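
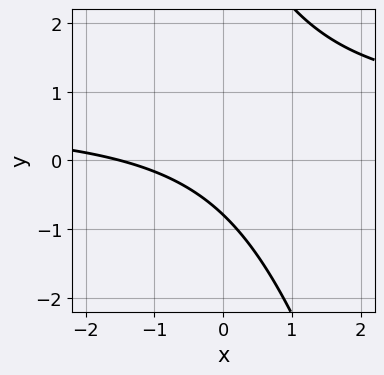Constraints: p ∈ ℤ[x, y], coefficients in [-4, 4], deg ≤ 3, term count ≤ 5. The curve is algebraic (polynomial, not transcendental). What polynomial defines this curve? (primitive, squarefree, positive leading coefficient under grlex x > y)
3*x*y + y^2 - 2*x - 3*y - 3

(a) The degree is 2 — a generic line meets the curve in up to 2 points.
(b) Solving for integer coefficients yields p as stated.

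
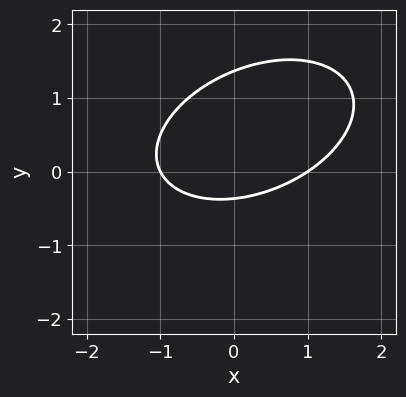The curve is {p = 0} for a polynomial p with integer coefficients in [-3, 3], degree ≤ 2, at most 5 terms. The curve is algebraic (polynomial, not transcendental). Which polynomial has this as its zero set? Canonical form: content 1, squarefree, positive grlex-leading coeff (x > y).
x^2 - x*y + 2*y^2 - 2*y - 1

First, deg p = 2. A generic line meets the curve in up to 2 points.
Next, observable constraints: the x-axis gridline crossings are at x ∈ {-1, 1}.
Finally, assembling these constraints gives the stated polynomial.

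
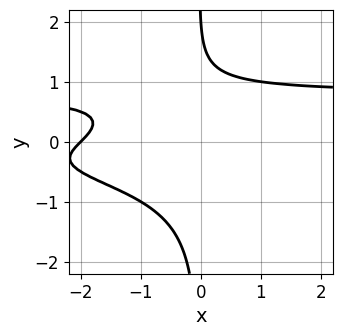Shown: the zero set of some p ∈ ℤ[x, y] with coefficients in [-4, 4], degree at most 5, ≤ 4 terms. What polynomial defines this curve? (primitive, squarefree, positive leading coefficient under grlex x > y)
2*x*y^3 - x + y - 2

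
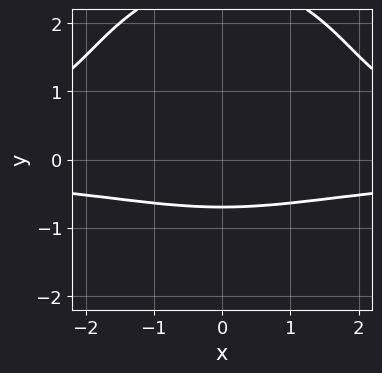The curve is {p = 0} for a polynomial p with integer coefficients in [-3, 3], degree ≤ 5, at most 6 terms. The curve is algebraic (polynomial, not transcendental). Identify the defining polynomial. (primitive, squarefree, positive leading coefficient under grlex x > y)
x^2*y^2 + y^4 - 2*y^3 - 3*y - 3

Degree: the shape is more complex than any degree-3 curve, so deg p = 4.
Symmetries: it's symmetric under x → −x, forcing even powers of x.
From the axis intercepts and sections: no x-intercept at any integer in the box.
Fitting integer coefficients to these (and the overall shape) gives p.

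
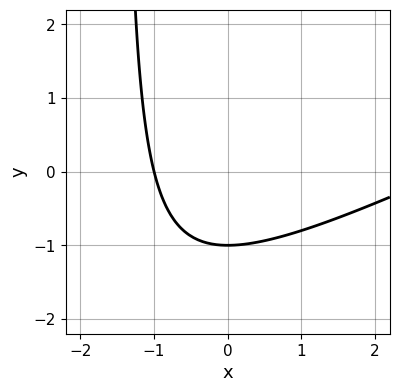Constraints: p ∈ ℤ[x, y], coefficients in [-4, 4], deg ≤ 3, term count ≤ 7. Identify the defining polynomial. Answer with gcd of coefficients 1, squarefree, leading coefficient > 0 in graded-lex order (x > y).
1. Degree: no degree-1 curve has this shape, so deg p = 2.
2. From the axis intercepts and sections: it crosses the y-axis at the gridline y = -1; one x-axis crossing is at x = -1.
3. Fitting integer coefficients to these (and the overall shape) gives p.

x^2 - 2*x*y - 2*x - 3*y - 3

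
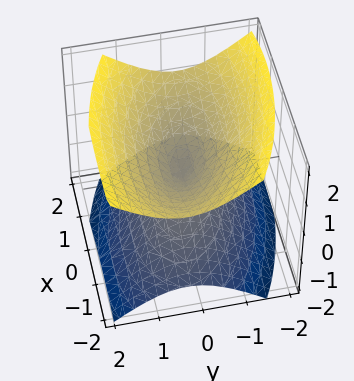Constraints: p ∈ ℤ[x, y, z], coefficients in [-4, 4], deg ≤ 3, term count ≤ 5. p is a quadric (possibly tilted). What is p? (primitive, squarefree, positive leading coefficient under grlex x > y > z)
1. I count 2 distinct pieces. Treating them together as one polynomial.
2. Degree: a generic line meets the surface in up to 2 points, so deg p = 2.
3. From the visible intercepts: it crosses the x-axis at the gridline x = 0; one y-axis crossing is at y = 0; it crosses the z-axis at the gridline z = 0.
4. Matching integer coefficients to the picture gives p.

x^2 + x*y + 3*y^2 - 3*z^2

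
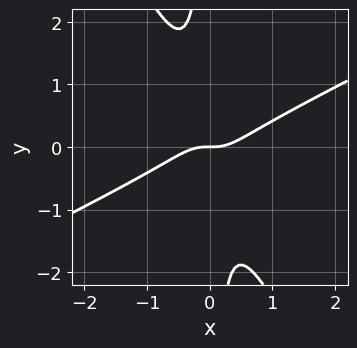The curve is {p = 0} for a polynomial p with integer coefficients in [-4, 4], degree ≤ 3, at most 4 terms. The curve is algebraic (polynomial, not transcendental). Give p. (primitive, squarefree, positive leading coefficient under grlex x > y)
(a) The degree is 3 — the shape is more complex than any degree-2 curve.
(b) From the axis intercepts and sections: one x-axis crossing is at x = 0; it crosses the y-axis at the gridline y = 0.
(c) Putting this together gives p.

2*x^3 - 3*x^2*y - 2*x*y^2 - y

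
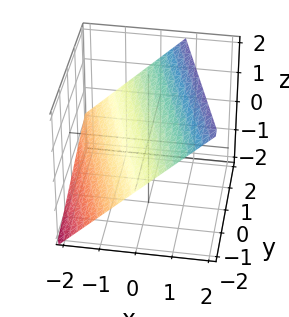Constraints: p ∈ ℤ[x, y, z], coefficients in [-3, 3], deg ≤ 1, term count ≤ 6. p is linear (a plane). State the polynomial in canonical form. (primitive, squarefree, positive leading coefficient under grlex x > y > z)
3*x + y - 3*z + 2

1. Degree: every cross-section is a straight line — this is a plane, so deg p = 1.
2. Reading off the gridlines: it crosses the y-axis at the gridline y = -2.
3. Solving for integer coefficients yields p as stated.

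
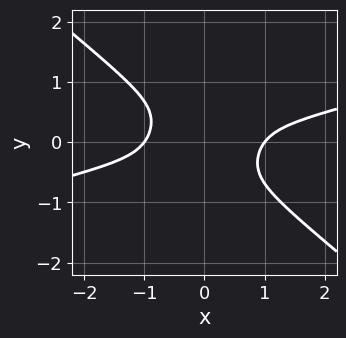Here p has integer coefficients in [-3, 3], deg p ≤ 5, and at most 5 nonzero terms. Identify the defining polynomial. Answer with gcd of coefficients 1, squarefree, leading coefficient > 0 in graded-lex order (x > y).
The degree is 4 — the shape is more complex than any degree-3 curve.
Against the integer gridlines: the x-axis gridline crossings are at x ∈ {-1, 1}; no y-intercept at any integer in the box.
These observations pin down the coefficients.

x^4 - 3*x^3*y - 3*x^2*y^2 - 3*y^4 - 1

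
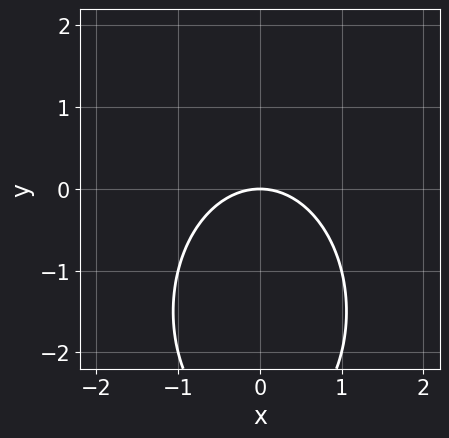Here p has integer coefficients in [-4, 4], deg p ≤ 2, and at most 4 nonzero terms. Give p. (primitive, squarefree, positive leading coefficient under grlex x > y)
First, deg p = 2. No degree-1 curve has this shape.
Then, symmetries: the x ↦ −x reflection is a symmetry, so x appears only in even powers.
Next, from the visible intercepts: it meets the x-axis at x = 0 (among the integer gridlines); it crosses the y-axis at the gridline y = 0.
Finally, fitting integer coefficients to these (and the overall shape) gives p.

2*x^2 + y^2 + 3*y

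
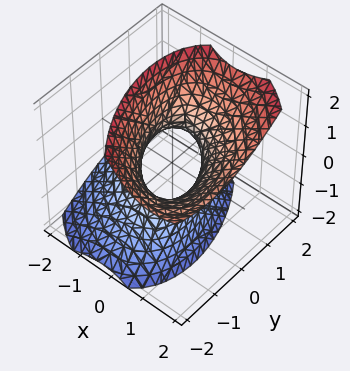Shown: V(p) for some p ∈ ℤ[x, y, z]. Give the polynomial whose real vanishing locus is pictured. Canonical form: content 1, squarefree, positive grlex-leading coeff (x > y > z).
3*x^2 + 2*x*y - 3*x*z + 2*y^2 - 2*z^2 - 2

(a) Degree: no degree-1 surface has this shape, so deg p = 2.
(b) Observable constraints: it misses every integer gridline on the z-axis; among the integer gridlines, it crosses the y-axis at y ∈ {-1, 1}.
(c) Together with the visible shape, these determine p as stated.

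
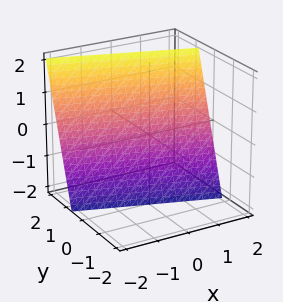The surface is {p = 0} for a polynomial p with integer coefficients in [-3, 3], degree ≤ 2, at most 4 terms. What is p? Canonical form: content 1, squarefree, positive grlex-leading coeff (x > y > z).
x + 3*y - z - 2

First, deg p = 1.
Next, reading off the gridlines: it meets the x-axis at x = 2 (among the integer gridlines); it crosses the z-axis at the gridline z = -2.
Finally, putting this together gives p.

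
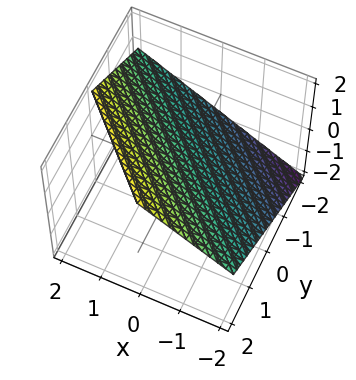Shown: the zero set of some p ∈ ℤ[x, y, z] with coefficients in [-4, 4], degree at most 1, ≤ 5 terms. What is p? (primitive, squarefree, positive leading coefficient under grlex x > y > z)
2*x + 2*y - 3*z + 2

(a) Degree: every cross-section is a straight line — this is a plane, so deg p = 1.
(b) Checking where it meets the axes: it crosses the x-axis at the gridline x = -1; one y-axis crossing is at y = -1.
(c) Fitting integer coefficients to these (and the overall shape) gives p.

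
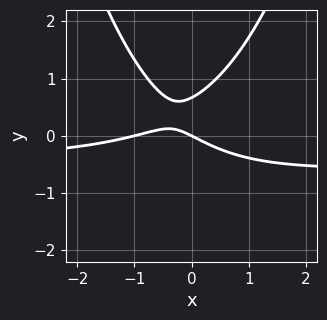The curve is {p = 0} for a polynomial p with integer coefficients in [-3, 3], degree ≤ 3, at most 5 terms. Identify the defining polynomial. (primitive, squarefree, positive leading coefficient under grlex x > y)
deg p = 3. The shape is more complex than any degree-2 curve.
From the axis intercepts and sections: the x-axis gridline crossings are at x ∈ {-1, 0}; it crosses the y-axis at the gridline y = 0.
Solving for integer coefficients yields p as stated.

2*x^2*y + x^2 - 3*y^2 + x + 2*y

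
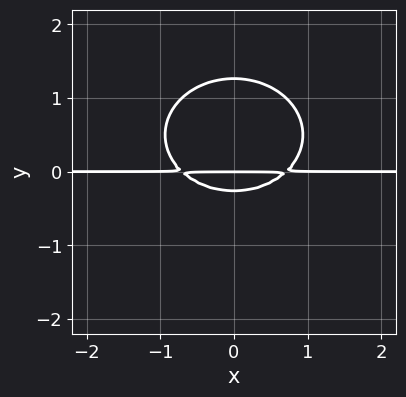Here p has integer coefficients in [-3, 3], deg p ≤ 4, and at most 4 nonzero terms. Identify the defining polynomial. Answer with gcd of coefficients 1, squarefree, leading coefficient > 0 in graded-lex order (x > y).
(a) The degree is 3 — the shape is more complex than any degree-2 curve.
(b) Symmetries: the x ↦ −x reflection is a symmetry, so x appears only in even powers.
(c) Observable constraints: one y-axis crossing is at y = 0; every point of the x-axis in the box is on the curve.
(d) These observations pin down the coefficients.

2*x^2*y + 3*y^3 - 3*y^2 - y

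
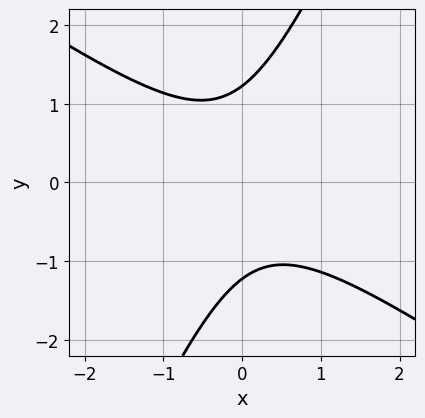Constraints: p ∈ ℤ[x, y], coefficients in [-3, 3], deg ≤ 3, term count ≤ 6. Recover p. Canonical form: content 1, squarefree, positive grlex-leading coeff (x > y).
3*x^2 + 3*x*y - 2*y^2 + 3

1. The degree is 2 — the shape is more complex than any degree-1 curve.
2. From the visible intercepts: no x-intercept at any integer in the box.
3. Solving for integer coefficients yields p as stated.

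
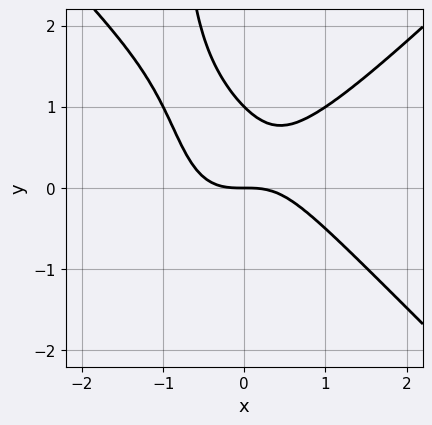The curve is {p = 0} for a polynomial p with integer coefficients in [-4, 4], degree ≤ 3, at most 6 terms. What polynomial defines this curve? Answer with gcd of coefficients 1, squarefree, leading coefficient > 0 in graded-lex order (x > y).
x^3 - x*y^2 - y^2 + y

deg p = 3. The shape is more complex than any degree-2 curve.
From the axis intercepts and sections: among the integer gridlines, it crosses the y-axis at y ∈ {0, 1}; it meets the x-axis at x = 0 (among the integer gridlines).
Putting this together gives p.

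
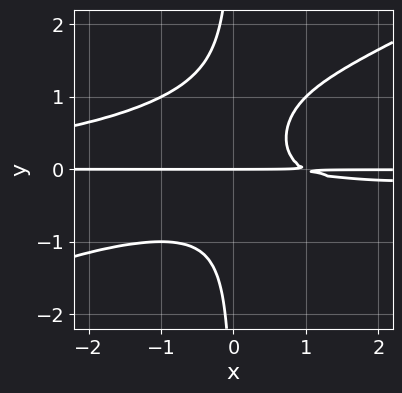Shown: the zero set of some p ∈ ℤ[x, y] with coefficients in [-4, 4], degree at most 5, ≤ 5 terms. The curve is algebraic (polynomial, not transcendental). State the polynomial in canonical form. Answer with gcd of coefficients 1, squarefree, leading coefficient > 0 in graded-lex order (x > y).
1. Degree: a generic line meets the curve in up to 4 points, so deg p = 4.
2. Against the integer gridlines: every point of the x-axis in the box is on the curve; one y-axis crossing is at y = 0.
3. Together with the visible shape, these determine p as stated.

x^2*y^2 - 2*x*y^3 + x*y^2 + x*y - y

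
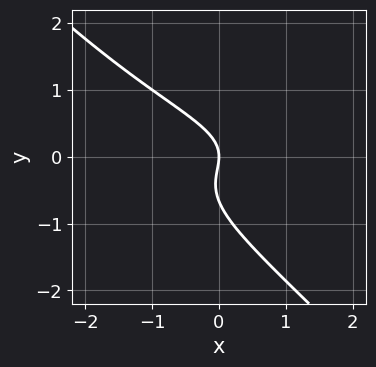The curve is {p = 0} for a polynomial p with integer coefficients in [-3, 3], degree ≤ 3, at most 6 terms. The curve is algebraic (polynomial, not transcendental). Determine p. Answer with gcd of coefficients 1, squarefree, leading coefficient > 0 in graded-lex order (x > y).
1. deg p = 3. A generic line meets the curve in up to 3 points.
2. Observable constraints: it crosses the y-axis at the gridline y = 0; one x-axis crossing is at x = 0.
3. Solving for integer coefficients yields p as stated.

3*x*y^2 + 3*y^3 + 2*y^2 + 2*x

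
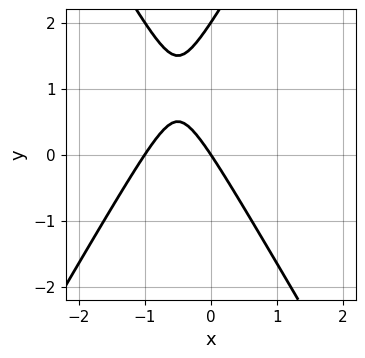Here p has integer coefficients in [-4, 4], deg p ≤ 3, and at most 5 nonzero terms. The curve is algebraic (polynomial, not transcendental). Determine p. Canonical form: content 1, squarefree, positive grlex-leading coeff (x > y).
3*x^2 - y^2 + 3*x + 2*y

deg p = 2. No degree-1 curve has this shape.
From the visible intercepts: among the integer gridlines, it crosses the y-axis at y ∈ {0, 2}; the x-axis gridline crossings are at x ∈ {-1, 0}.
Assembling these constraints gives the stated polynomial.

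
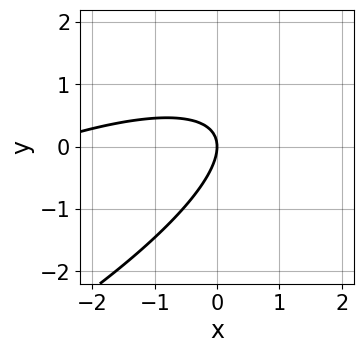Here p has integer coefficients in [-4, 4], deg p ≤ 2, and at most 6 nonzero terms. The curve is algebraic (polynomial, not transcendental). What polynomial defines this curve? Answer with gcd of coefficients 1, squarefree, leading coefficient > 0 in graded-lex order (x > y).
x^2 - 3*x*y + 3*y^2 + 3*x

deg p = 2. A generic line meets the curve in up to 2 points.
Against the integer gridlines: one y-axis crossing is at y = 0; it meets the x-axis at x = 0 (among the integer gridlines).
Matching integer coefficients to the picture gives p.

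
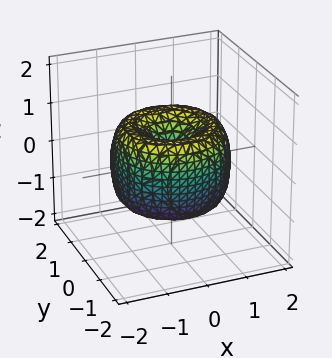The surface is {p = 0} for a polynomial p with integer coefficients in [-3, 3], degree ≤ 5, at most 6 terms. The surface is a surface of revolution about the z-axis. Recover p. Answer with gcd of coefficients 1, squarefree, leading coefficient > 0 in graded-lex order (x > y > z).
x^4 + 2*x^2*y^2 + y^4 - 2*x^2 - 2*y^2 + z^2

(a) The degree is 4 — a generic line meets the surface in up to 4 points.
(b) By symmetry, the surface is invariant under rotation about z: p = q(x² + y², z).
(c) Reading off the gridlines: one z-axis crossing is at z = 0; it crosses the y-axis at the gridline y = 0.
(d) These observations pin down the coefficients.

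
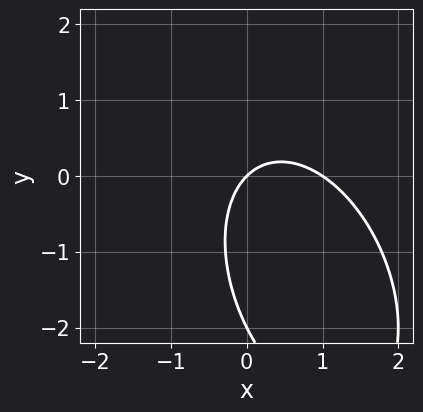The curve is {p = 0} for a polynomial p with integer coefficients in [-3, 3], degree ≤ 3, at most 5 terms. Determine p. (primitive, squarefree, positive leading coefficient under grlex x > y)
2*x^2 + x*y + y^2 - 2*x + 2*y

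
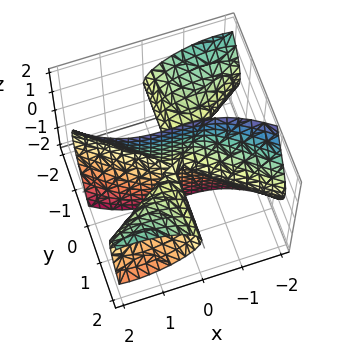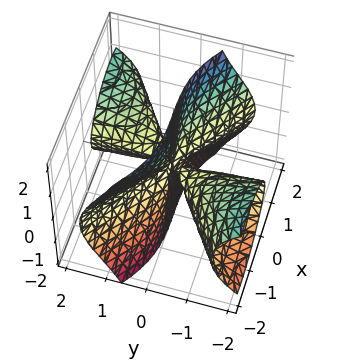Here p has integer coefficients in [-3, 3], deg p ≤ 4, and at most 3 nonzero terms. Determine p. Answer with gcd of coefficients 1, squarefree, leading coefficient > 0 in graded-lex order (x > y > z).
x^3 - 2*x*y^2 + 3*y*z^2

There are 2 components. They look like related sheets of one shape, so recover p as a whole.
The degree is 3 — no degree-2 surface has this shape.
From the axis intercepts and sections: it meets the x-axis at x = 0 (among the integer gridlines); every point of the z-axis in the box is on the surface; every point of the y-axis in the box is on the surface.
These observations pin down the coefficients.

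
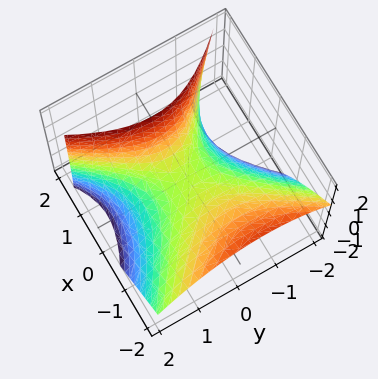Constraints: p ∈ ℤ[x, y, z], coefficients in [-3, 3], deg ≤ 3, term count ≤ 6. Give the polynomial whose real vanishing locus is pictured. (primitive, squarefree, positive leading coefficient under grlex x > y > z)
deg p = 2. The shape is more complex than any degree-1 surface.
From the visible intercepts: one x-axis crossing is at x = 0; it crosses the z-axis at the gridline z = 0; it crosses the y-axis at the gridline y = 0.
Solving for integer coefficients yields p as stated.

2*x^2 + x*y + 2*x*z - 2*y^2 - 3*z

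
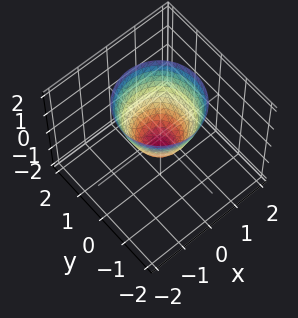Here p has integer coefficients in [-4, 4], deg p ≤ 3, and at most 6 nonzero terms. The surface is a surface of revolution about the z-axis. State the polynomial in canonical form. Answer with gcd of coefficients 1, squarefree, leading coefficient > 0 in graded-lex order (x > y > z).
(a) The degree is 2 — a generic line meets the surface in up to 2 points.
(b) Symmetries: rotational symmetry about the z-axis ⇒ p depends on x, y only through x² + y².
(c) From the axis intercepts and sections: a circular section at z = 0 has radius between 0 and 1.
(d) Assembling these constraints gives the stated polynomial.

3*x^2 + 3*y^2 - 2*z - 1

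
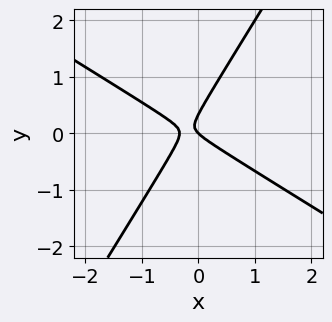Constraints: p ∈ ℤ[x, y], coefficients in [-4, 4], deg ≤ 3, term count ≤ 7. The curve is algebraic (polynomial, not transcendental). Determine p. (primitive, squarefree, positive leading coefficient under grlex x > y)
3*x^2 + 3*x*y - 3*y^2 + x + y

First, the degree is 2 — no degree-1 curve has this shape.
Next, from the visible intercepts: it meets the x-axis at x = 0 (among the integer gridlines); it meets the y-axis at y = 0 (among the integer gridlines).
Finally, assembling these constraints gives the stated polynomial.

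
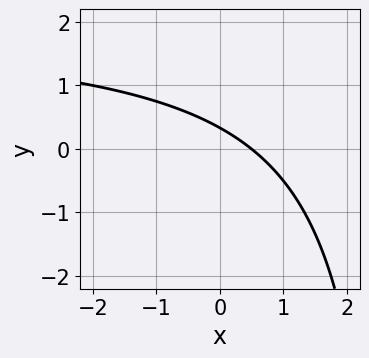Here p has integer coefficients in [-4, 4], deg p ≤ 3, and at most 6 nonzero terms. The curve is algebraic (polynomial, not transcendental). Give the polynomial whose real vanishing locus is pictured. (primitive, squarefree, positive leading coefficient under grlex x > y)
First, deg p = 2. A generic line meets the curve in up to 2 points.
Finally, the integer polynomial consistent with all of this is the stated p.

x*y - 2*x - 3*y + 1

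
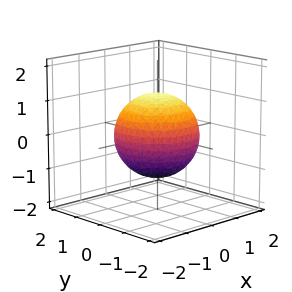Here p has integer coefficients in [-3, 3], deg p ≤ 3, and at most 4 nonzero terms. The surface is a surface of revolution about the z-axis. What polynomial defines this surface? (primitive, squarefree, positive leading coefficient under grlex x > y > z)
2*x^2 + 2*y^2 + 2*z^2 - 3

1. The degree is 2 — the shape is more complex than any degree-1 surface.
2. Symmetry: the surface is invariant under rotation about z: p = q(x² + y², z).
3. Reading off the gridlines: a circular section at z = 1 has radius between 0 and 1.
4. Assembling these constraints gives the stated polynomial.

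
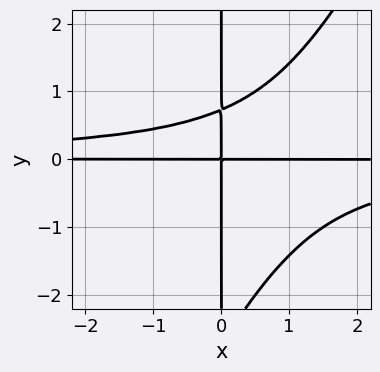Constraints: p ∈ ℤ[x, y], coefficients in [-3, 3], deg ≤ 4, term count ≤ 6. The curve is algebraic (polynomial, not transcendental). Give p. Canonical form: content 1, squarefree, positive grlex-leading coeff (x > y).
2*x^2*y^2 - x*y^3 - 2*x*y^2 + 2*x*y

(a) Degree: no degree-3 curve has this shape, so deg p = 4.
(b) From the axis intercepts and sections: the visible x-axis segment lies entirely on the curve; the visible y-axis segment lies entirely on the curve.
(c) Fitting integer coefficients to these (and the overall shape) gives p.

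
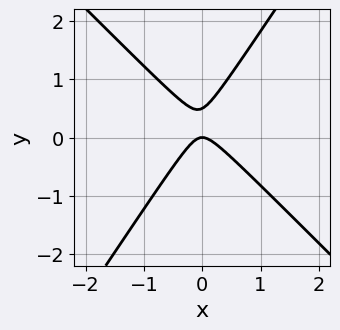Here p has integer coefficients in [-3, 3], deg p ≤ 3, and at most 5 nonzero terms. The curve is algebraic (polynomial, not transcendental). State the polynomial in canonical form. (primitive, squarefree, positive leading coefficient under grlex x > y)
3*x^2 + x*y - 2*y^2 + y

Degree: a generic line meets the curve in up to 2 points, so deg p = 2.
Observable constraints: one y-axis crossing is at y = 0; it crosses the x-axis at the gridline x = 0.
These observations pin down the coefficients.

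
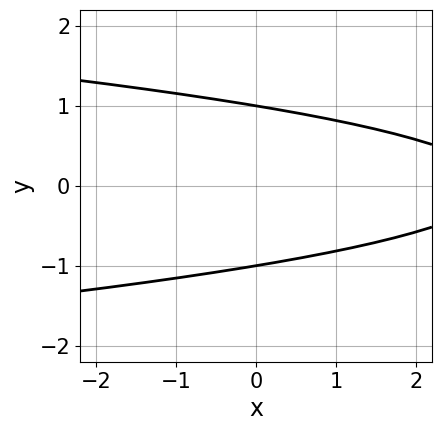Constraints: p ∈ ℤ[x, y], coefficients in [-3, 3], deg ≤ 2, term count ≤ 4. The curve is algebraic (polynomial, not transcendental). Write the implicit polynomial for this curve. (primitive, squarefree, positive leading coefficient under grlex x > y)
3*y^2 + x - 3

First, deg p = 2.
Next, symmetries: the y ↦ −y reflection is a symmetry, so y appears only in even powers.
Next, from the axis intercepts and sections: the curve avoids every integer x-axis point in the box; the y-axis gridline crossings are at y ∈ {-1, 1}.
Finally, the integer polynomial consistent with all of this is the stated p.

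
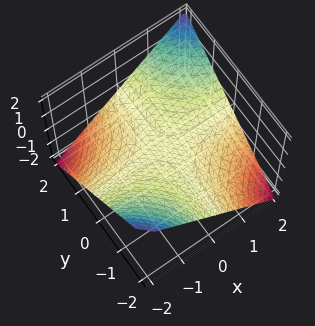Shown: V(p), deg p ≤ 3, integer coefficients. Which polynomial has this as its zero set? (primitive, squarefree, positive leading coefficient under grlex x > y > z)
x*y - 2*z

deg p = 2. A saddle surface; a quadric.
Observable constraints: the visible y-axis segment lies entirely on the surface; the visible x-axis segment lies entirely on the surface; it meets the z-axis at z = 0 (among the integer gridlines).
The integer polynomial consistent with all of this is the stated p.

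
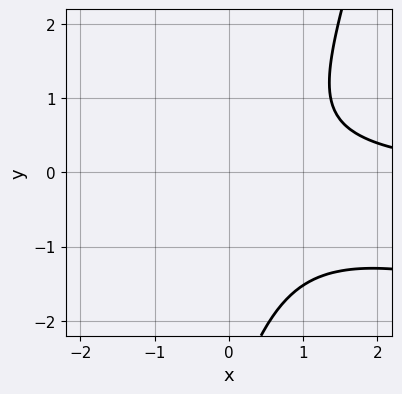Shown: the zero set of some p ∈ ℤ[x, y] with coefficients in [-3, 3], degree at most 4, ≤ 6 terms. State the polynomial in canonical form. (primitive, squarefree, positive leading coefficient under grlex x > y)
x^2*y + 3*x*y^2 - y^3 - 3*y^2 - 2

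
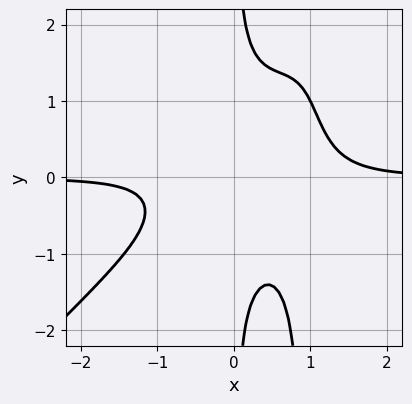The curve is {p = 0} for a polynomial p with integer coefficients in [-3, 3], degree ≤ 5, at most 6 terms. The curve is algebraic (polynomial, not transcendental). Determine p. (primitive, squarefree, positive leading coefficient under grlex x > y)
(a) Degree: a generic line meets the curve in up to 4 points, so deg p = 4.
(b) Observable constraints: it misses every integer gridline on the x-axis; the curve avoids every integer y-axis point in the box.
(c) Together with the visible shape, these determine p as stated.

2*x^3*y - 2*x^2*y^2 - x^2*y + 2*x*y^2 - 1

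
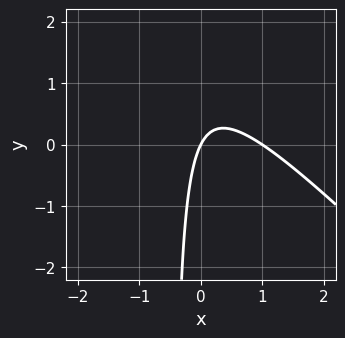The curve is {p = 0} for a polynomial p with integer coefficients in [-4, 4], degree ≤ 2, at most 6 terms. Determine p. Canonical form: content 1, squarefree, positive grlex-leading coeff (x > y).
2*x^2 + 2*x*y - 2*x + y

First, deg p = 2. The shape is more complex than any degree-1 curve.
Then, checking where it meets the axes: among the integer gridlines, it crosses the x-axis at x ∈ {0, 1}; it crosses the y-axis at the gridline y = 0.
Finally, putting this together gives p.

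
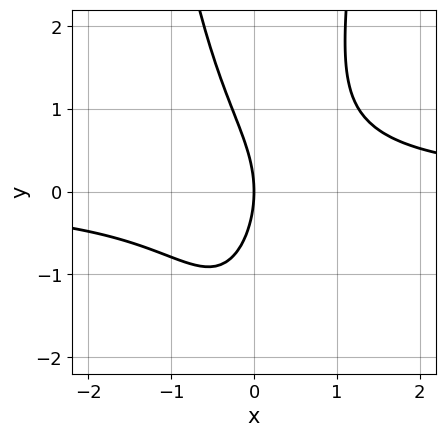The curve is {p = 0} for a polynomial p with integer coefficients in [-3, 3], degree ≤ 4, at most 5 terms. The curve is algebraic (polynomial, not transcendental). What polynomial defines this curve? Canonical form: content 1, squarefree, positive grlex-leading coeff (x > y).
1. Degree: no degree-2 curve has this shape, so deg p = 3.
2. Observable constraints: one x-axis crossing is at x = 0; it meets the y-axis at y = 0 (among the integer gridlines).
3. These observations pin down the coefficients.

3*x^2*y - y^2 - 3*x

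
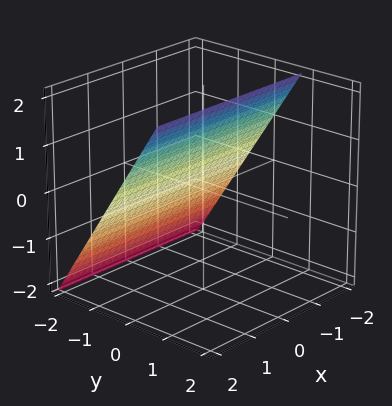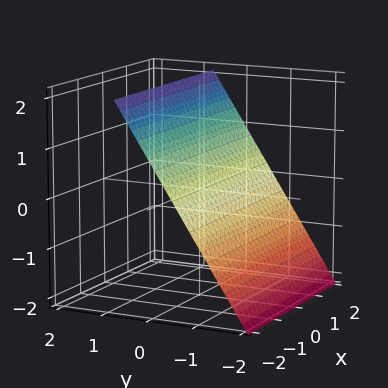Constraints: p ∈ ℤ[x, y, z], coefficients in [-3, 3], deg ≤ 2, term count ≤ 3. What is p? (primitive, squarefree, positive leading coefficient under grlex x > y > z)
(a) The degree is 1 — every cross-section is a straight line — this is a plane.
(b) Against the integer gridlines: no x-intercept at any integer in the box; one z-axis crossing is at z = 1.
(c) The integer polynomial consistent with all of this is the stated p.

3*y - 2*z + 2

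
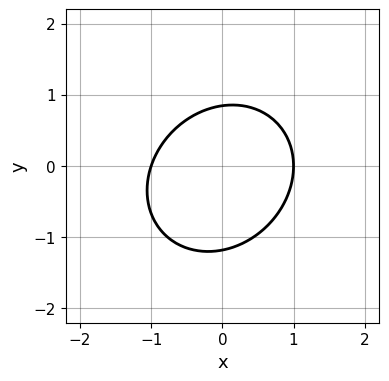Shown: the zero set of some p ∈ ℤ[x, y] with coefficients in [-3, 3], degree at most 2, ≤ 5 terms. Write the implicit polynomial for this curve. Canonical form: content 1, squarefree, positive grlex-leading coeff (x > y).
3*x^2 - x*y + 3*y^2 + y - 3

1. deg p = 2. A generic line meets the curve in up to 2 points.
2. From the visible intercepts: the x-axis gridline crossings are at x ∈ {-1, 1}.
3. Putting this together gives p.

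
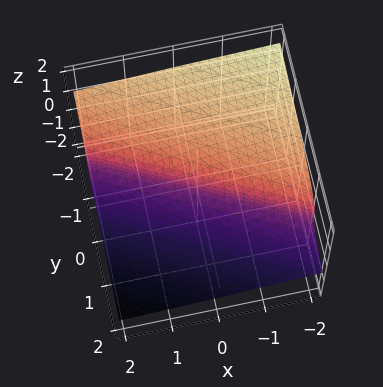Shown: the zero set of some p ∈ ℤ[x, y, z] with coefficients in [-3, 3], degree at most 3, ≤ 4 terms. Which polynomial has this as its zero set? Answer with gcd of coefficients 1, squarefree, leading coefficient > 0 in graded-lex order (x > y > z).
3*z^3 + x + 2*y

deg p = 3. No degree-2 surface has this shape.
From the axis intercepts and sections: one x-axis crossing is at x = 0; it meets the y-axis at y = 0 (among the integer gridlines); it meets the z-axis at z = 0 (among the integer gridlines).
Putting this together gives p.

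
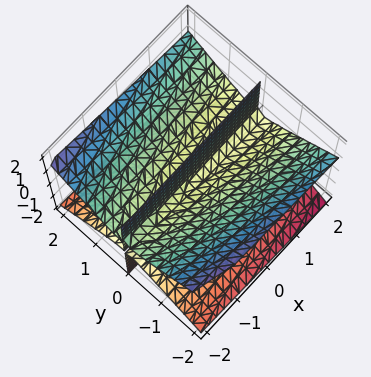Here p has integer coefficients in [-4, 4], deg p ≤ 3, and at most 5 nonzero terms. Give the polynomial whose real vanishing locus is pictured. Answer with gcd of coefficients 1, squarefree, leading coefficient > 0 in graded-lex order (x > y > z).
x*y*z - 2*y^3 + 3*y*z^2

1. The picture has 3 separate pieces. Treating them together as one polynomial.
2. The degree is 3 — no degree-2 surface has this shape.
3. Against the integer gridlines: every point of the x-axis in the box is on the surface; it crosses the y-axis at the gridline y = 0; the visible z-axis segment lies entirely on the surface.
4. Fitting integer coefficients to these (and the overall shape) gives p.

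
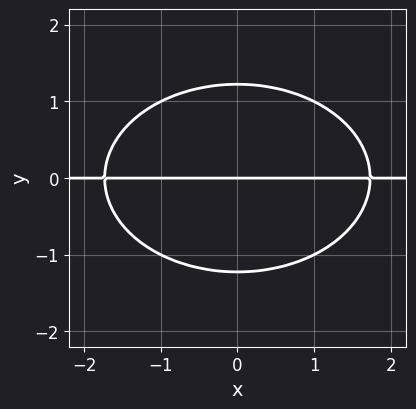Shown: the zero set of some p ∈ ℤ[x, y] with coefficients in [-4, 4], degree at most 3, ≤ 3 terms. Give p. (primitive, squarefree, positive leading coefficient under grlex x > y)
(a) Degree: no degree-2 curve has this shape, so deg p = 3.
(b) Symmetries: mirror symmetry x ↦ −x ⇒ only even powers of x.
(c) Against the integer gridlines: the visible x-axis segment lies entirely on the curve; it crosses the y-axis at the gridline y = 0.
(d) These observations pin down the coefficients.

x^2*y + 2*y^3 - 3*y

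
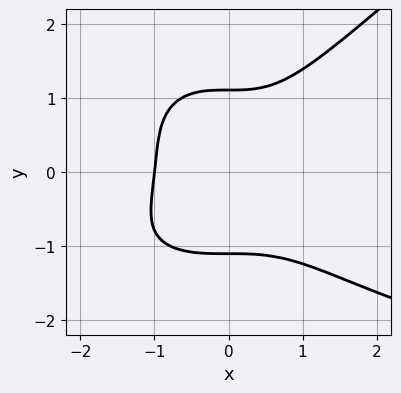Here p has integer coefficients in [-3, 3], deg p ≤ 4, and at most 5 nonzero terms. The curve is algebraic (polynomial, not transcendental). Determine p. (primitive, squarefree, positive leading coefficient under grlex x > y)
(a) The degree is 4 — the shape is more complex than any degree-3 curve.
(b) Observable constraints: one x-axis crossing is at x = -1.
(c) The integer polynomial consistent with all of this is the stated p.

x^3*y - 2*y^4 + 3*x^3 + 3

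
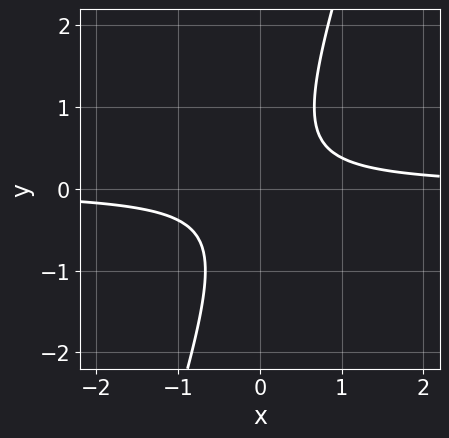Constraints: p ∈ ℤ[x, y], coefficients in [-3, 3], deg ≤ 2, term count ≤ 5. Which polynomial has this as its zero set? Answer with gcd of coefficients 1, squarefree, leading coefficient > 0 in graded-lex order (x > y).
3*x*y - y^2 - 1

1. The degree is 2 — a generic line meets the curve in up to 2 points.
2. Checking where it meets the axes: the curve avoids every integer y-axis point in the box; it misses every integer gridline on the x-axis.
3. Putting this together gives p.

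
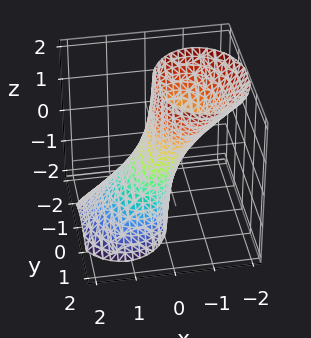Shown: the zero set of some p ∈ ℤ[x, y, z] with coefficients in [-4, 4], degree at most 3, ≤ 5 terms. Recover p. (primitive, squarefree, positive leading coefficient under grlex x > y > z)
3*x^2 + 3*x*z + 2*y^2 - 1

1. The degree is 2 — the shape is more complex than any degree-1 surface.
2. Checking where it meets the axes: it misses every integer gridline on the z-axis.
3. Fitting integer coefficients to these (and the overall shape) gives p.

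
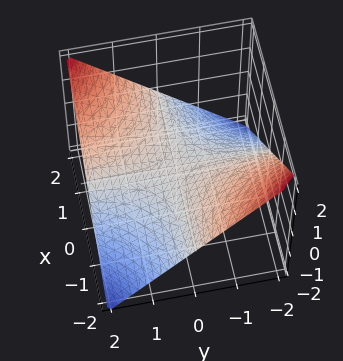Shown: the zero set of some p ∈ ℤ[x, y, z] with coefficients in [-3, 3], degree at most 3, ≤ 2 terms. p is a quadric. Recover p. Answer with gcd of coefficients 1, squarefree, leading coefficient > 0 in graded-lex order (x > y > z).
x*y - 2*z

Degree: a saddle surface; a quadric, so deg p = 2.
Against the integer gridlines: it meets the z-axis at z = 0 (among the integer gridlines); the visible y-axis segment lies entirely on the surface; every point of the x-axis in the box is on the surface.
Assembling these constraints gives the stated polynomial.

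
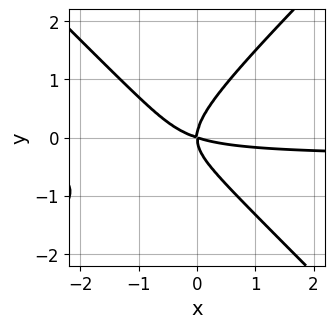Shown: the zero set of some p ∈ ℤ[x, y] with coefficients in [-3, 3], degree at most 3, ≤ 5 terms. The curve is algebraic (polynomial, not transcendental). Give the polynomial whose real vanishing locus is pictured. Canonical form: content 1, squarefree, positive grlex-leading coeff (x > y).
3*x^2*y - 3*y^3 + x^2 + 3*x*y

The degree is 3 — the shape is more complex than any degree-2 curve.
Checking where it meets the axes: one y-axis crossing is at y = 0; one x-axis crossing is at x = 0.
Together with the visible shape, these determine p as stated.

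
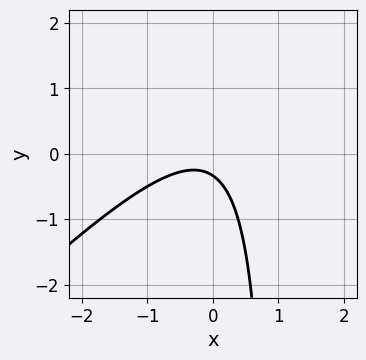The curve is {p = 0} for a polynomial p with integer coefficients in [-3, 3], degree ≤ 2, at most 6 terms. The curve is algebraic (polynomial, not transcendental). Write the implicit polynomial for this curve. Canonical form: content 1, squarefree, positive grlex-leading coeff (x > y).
3*x^2 - 3*x*y + x + 3*y + 1

First, the degree is 2 — the shape is more complex than any degree-1 curve.
Then, observable constraints: it misses every integer gridline on the x-axis.
Finally, the integer polynomial consistent with all of this is the stated p.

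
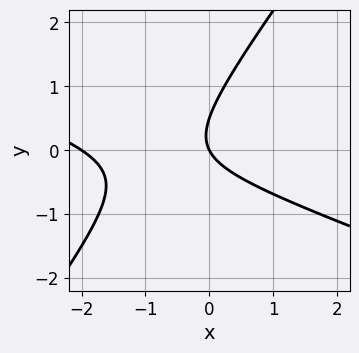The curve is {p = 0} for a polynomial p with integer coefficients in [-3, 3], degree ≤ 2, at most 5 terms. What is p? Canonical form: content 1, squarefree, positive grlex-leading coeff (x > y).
First, degree: a generic line meets the curve in up to 2 points, so deg p = 2.
Next, against the integer gridlines: the x-axis gridline crossings are at x ∈ {-2, 0}; it crosses the y-axis at the gridline y = 0.
Finally, these observations pin down the coefficients.

x^2 + 2*x*y - 2*y^2 + 2*x + y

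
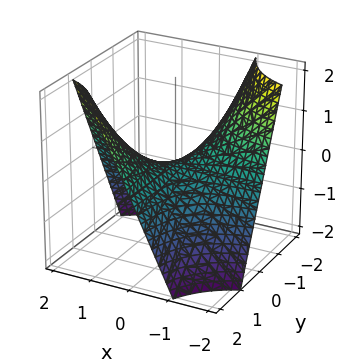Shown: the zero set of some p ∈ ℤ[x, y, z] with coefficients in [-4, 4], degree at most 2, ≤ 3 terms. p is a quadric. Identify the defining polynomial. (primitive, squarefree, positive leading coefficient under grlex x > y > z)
x*y - z

1. Degree: a hyperbolic paraboloid; a quadric, so deg p = 2.
2. Observable constraints: the visible x-axis segment lies entirely on the surface; the visible y-axis segment lies entirely on the surface; one z-axis crossing is at z = 0.
3. These observations pin down the coefficients.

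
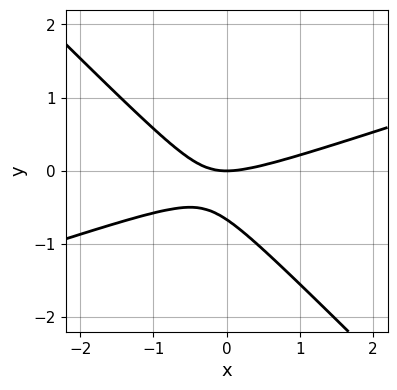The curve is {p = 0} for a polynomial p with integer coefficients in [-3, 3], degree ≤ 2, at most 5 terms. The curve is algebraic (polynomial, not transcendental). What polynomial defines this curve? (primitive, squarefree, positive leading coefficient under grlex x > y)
x^2 - 2*x*y - 3*y^2 - 2*y

1. Degree: no degree-1 curve has this shape, so deg p = 2.
2. Observable constraints: it crosses the x-axis at the gridline x = 0; it crosses the y-axis at the gridline y = 0.
3. The integer polynomial consistent with all of this is the stated p.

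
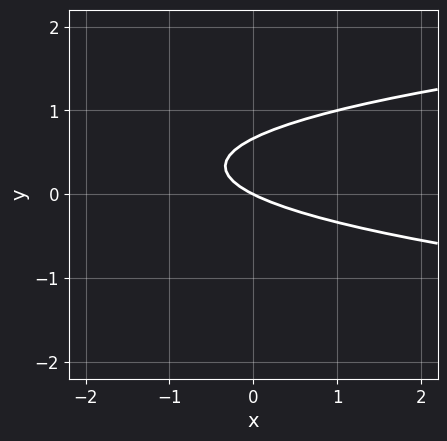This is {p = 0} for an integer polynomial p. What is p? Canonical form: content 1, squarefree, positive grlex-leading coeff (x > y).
3*y^2 - x - 2*y

deg p = 2. No degree-1 curve has this shape.
Reading off the gridlines: one y-axis crossing is at y = 0; one x-axis crossing is at x = 0.
These observations pin down the coefficients.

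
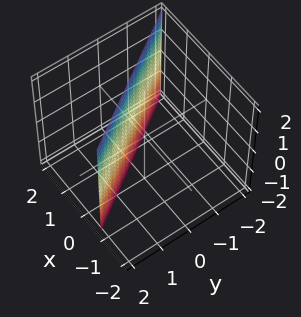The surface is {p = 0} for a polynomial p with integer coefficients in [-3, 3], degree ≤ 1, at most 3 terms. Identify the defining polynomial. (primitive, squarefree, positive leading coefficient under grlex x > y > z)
3*x + 2*y - 2

First, deg p = 1. The surface is flat (a plane).
Then, reading off the gridlines: it crosses the y-axis at the gridline y = 1; the surface avoids every integer z-axis point in the box.
Finally, solving for integer coefficients yields p as stated.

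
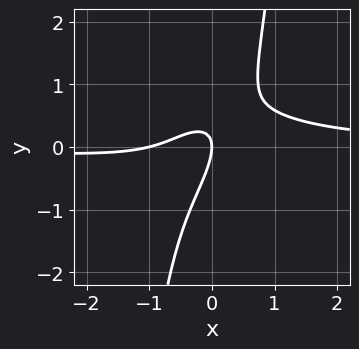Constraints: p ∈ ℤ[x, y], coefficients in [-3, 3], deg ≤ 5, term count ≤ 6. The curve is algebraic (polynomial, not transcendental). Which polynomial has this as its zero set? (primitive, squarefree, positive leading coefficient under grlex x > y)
2*x^3*y - x^2 + 2*x*y - y^2 - x

Degree: a generic line meets the curve in up to 4 points, so deg p = 4.
From the axis intercepts and sections: it crosses the y-axis at the gridline y = 0; the x-axis gridline crossings are at x ∈ {-1, 0}.
Assembling these constraints gives the stated polynomial.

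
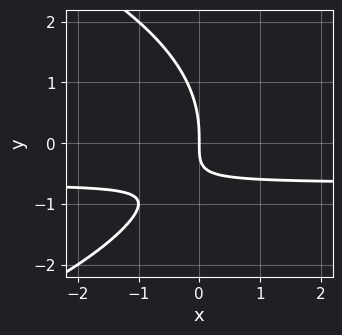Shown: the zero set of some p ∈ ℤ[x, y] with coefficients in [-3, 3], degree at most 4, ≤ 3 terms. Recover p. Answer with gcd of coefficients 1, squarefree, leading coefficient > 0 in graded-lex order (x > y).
y^3 + 3*x*y + 2*x

1. deg p = 3.
2. Against the integer gridlines: it meets the y-axis at y = 0 (among the integer gridlines); it crosses the x-axis at the gridline x = 0.
3. Together with the visible shape, these determine p as stated.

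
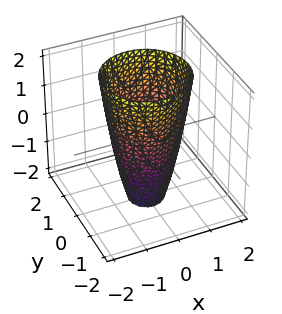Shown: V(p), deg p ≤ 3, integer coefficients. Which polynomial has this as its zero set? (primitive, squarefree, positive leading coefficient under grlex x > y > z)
3*x^2 + 3*y^2 - z - 3

Degree: no degree-1 surface has this shape, so deg p = 2.
Symmetry: the z-axis is an axis of rotation, so x and y enter only as x² + y².
Against the integer gridlines: a circular section at z = 0 has radius exactly 1; no z-intercept at any integer in the box; among the integer gridlines, it crosses the y-axis at y ∈ {-1, 1}; the x-axis gridline crossings are at x ∈ {-1, 1}.
Together with the visible shape, these determine p as stated.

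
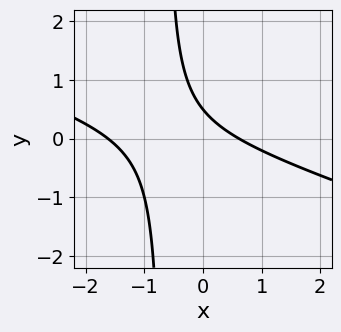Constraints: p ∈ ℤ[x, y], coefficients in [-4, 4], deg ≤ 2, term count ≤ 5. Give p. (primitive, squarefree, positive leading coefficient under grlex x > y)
First, deg p = 2. A generic line meets the curve in up to 2 points.
Finally, putting this together gives p.

x^2 + 3*x*y + x + 2*y - 1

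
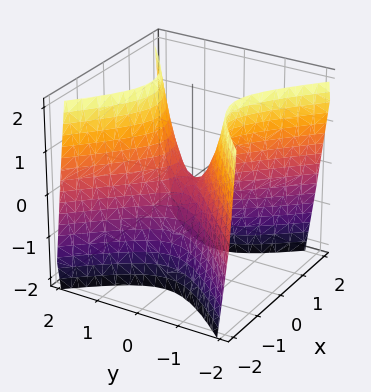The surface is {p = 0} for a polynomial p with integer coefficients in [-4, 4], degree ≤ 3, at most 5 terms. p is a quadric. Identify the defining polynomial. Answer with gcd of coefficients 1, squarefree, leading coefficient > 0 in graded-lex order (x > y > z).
2*x^2 - 2*y^2 + z

deg p = 2. A saddle surface; a quadric.
Symmetries: the x ↦ −x reflection is a symmetry, so x appears only in even powers; it's symmetric under y → −y, forcing even powers of y.
Observable constraints: it crosses the x-axis at the gridline x = 0; one z-axis crossing is at z = 0.
Matching integer coefficients to the picture gives p.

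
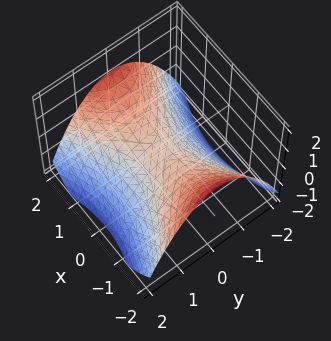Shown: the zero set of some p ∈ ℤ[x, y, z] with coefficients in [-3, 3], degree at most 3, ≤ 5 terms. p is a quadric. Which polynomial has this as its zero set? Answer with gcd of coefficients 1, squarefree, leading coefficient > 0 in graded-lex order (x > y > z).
x^2 - 2*y^2 - 3*z

1. The degree is 2 — a hyperbolic paraboloid; a quadric.
2. Symmetries: it's symmetric under y → −y, forcing even powers of y; it's symmetric under x → −x, forcing even powers of x.
3. Against the integer gridlines: it meets the y-axis at y = 0 (among the integer gridlines); one x-axis crossing is at x = 0.
4. These observations pin down the coefficients.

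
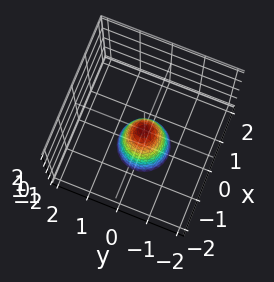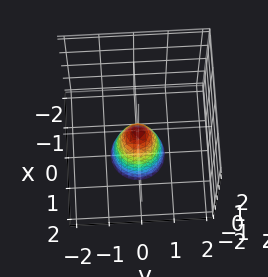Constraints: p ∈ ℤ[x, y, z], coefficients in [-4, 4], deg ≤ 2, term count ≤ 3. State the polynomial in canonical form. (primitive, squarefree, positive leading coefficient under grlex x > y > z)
(a) deg p = 2.
(b) By symmetry, every cross-section ⟂ z is a circle, so x, y appear only via x² + y².
(c) Observable constraints: it meets the x-axis at x = 0 (among the integer gridlines); one z-axis crossing is at z = 0; a circular section at z = -1 has radius between 0 and 1.
(d) Fitting integer coefficients to these (and the overall shape) gives p.

3*x^2 + 3*y^2 + z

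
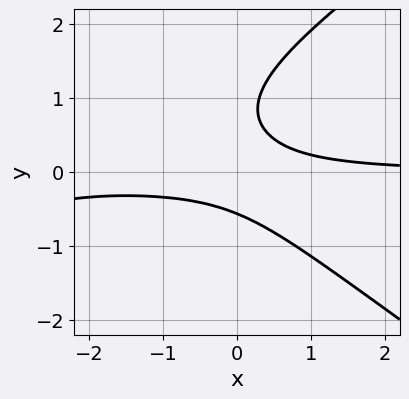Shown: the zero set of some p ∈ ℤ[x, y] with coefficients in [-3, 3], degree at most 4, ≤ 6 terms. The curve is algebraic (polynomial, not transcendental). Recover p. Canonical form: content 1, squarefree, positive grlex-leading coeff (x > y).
(a) deg p = 3. The shape is more complex than any degree-2 curve.
(b) Observable constraints: it misses every integer gridline on the x-axis.
(c) The integer polynomial consistent with all of this is the stated p.

x^2*y - 2*y^3 + 3*x*y + 2*y^2 - 1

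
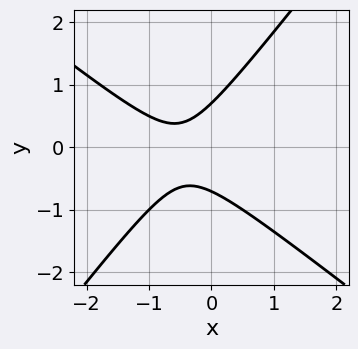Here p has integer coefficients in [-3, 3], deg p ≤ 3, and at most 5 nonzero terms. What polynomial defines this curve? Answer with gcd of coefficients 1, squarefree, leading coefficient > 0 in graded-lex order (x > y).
2*x^2 + x*y - 2*y^2 + 2*x + 1

1. Degree: the shape is more complex than any degree-1 curve, so deg p = 2.
2. From the visible intercepts: the curve avoids every integer x-axis point in the box.
3. Matching integer coefficients to the picture gives p.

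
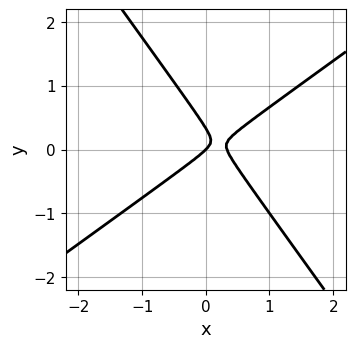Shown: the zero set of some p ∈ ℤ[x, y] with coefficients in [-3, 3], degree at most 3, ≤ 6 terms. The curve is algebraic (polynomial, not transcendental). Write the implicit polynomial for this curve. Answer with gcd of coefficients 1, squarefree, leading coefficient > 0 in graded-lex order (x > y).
3*x^2 - 2*x*y - 3*y^2 - x + y

1. The degree is 2 — a generic line meets the curve in up to 2 points.
2. From the visible intercepts: it crosses the x-axis at the gridline x = 0; one y-axis crossing is at y = 0.
3. Putting this together gives p.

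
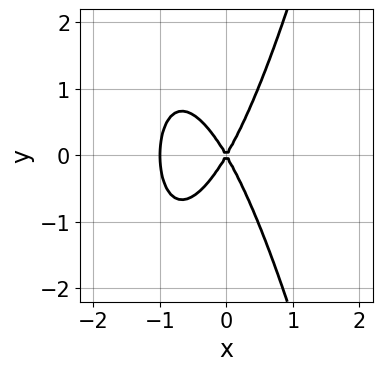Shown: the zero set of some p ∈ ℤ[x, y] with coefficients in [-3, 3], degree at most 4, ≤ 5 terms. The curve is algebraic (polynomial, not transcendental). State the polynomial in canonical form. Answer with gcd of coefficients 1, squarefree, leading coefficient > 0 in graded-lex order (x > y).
First, degree: no degree-2 curve has this shape, so deg p = 3.
Next, symmetries: mirror symmetry y ↦ −y ⇒ only even powers of y.
Next, observable constraints: one y-axis crossing is at y = 0; the x-axis gridline crossings are at x ∈ {-1, 0}.
Finally, assembling these constraints gives the stated polynomial.

3*x^3 + 3*x^2 - y^2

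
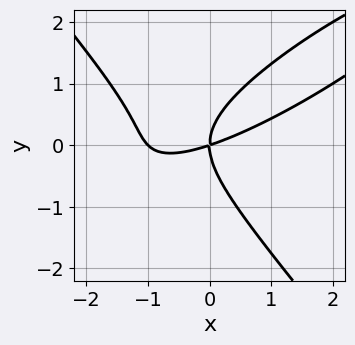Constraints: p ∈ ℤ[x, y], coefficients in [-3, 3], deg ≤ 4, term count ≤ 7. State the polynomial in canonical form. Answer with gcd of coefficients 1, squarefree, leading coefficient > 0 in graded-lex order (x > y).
(a) deg p = 3. No degree-2 curve has this shape.
(b) Against the integer gridlines: it crosses the y-axis at the gridline y = 0; the x-axis gridline crossings are at x ∈ {-1, 0}.
(c) Together with the visible shape, these determine p as stated.

x^3 - 2*x^2*y + 2*y^3 + x^2 - 3*x*y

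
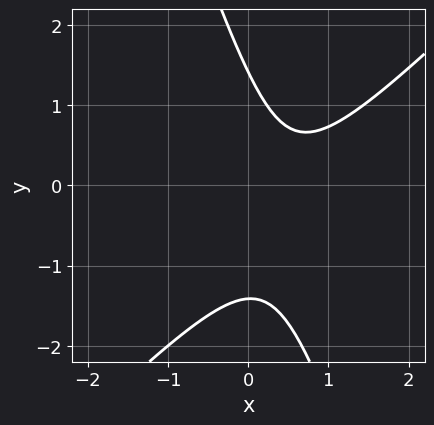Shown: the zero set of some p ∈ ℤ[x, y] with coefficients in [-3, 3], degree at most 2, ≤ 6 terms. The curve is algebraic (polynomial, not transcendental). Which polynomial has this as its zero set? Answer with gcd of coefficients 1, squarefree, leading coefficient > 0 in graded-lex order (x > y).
3*x^2 - 2*x*y - y^2 - 3*x + 2

1. Degree: no degree-1 curve has this shape, so deg p = 2.
2. Against the integer gridlines: it misses every integer gridline on the x-axis.
3. The integer polynomial consistent with all of this is the stated p.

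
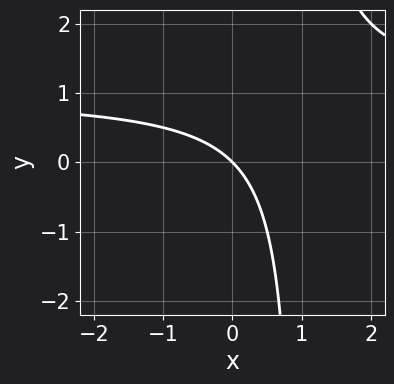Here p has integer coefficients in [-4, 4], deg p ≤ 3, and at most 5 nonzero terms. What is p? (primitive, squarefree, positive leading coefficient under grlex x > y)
First, deg p = 2. The shape is more complex than any degree-1 curve.
Then, observable constraints: it meets the x-axis at x = 0 (among the integer gridlines); it meets the y-axis at y = 0 (among the integer gridlines).
Finally, fitting integer coefficients to these (and the overall shape) gives p.

x*y - x - y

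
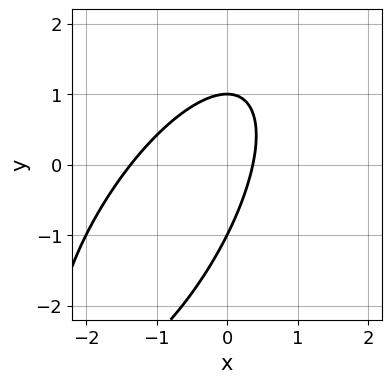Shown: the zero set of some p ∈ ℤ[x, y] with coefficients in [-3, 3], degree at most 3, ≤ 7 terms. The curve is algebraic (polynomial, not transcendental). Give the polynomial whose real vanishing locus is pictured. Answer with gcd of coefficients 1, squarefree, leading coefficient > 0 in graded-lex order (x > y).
2*x^2 - 2*x*y + y^2 + 2*x - 1

(a) deg p = 2. A generic line meets the curve in up to 2 points.
(b) From the visible intercepts: the y-axis gridline crossings are at y ∈ {-1, 1}.
(c) Matching integer coefficients to the picture gives p.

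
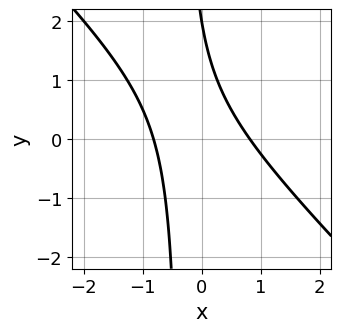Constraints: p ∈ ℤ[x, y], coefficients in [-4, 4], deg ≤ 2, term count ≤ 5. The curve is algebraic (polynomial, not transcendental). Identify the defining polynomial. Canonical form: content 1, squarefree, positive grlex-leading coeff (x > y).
(a) Degree: no degree-1 curve has this shape, so deg p = 2.
(b) Against the integer gridlines: one y-axis crossing is at y = 2.
(c) Together with the visible shape, these determine p as stated.

3*x^2 + 3*x*y + y - 2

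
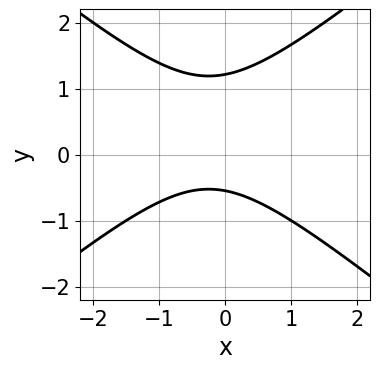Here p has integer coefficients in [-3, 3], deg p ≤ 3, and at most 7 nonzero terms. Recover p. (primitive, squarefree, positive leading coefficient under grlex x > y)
2*x^2 - 3*y^2 + x + 2*y + 2

(a) deg p = 2. No degree-1 curve has this shape.
(b) Against the integer gridlines: no x-intercept at any integer in the box.
(c) These observations pin down the coefficients.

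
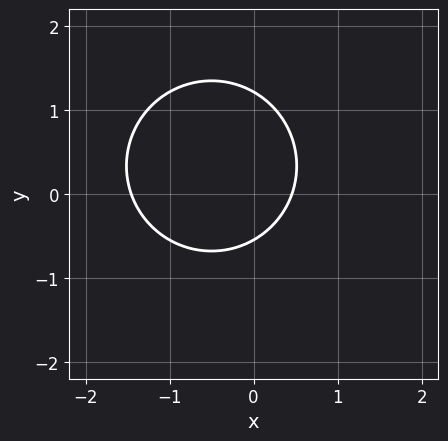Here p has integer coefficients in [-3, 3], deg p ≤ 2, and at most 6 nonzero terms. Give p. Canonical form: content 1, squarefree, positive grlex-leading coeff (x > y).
Degree: the shape is more complex than any degree-1 curve, so deg p = 2.
Solving for integer coefficients yields p as stated.

3*x^2 + 3*y^2 + 3*x - 2*y - 2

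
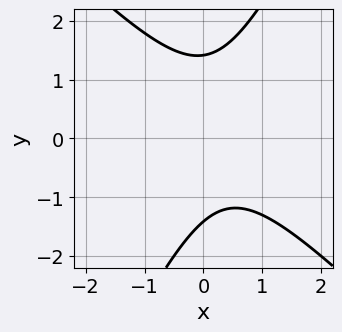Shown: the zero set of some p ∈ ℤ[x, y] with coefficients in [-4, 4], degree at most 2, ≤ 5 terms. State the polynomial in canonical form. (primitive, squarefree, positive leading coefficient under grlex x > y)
2*x^2 + x*y - y^2 - x + 2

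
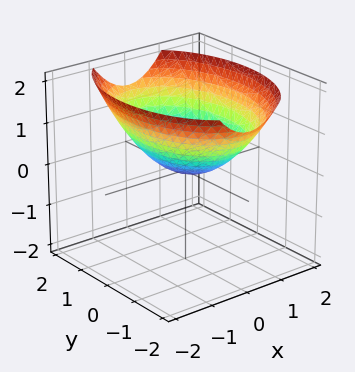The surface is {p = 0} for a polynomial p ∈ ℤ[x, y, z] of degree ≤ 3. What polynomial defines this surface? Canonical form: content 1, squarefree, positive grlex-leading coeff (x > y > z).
Degree: a single bowl opening along one axis; a quadric, so deg p = 2.
Symmetries: the y ↦ −y reflection is a symmetry, so y appears only in even powers; it's symmetric under x → −x, forcing even powers of x.
Observable constraints: it meets the x-axis at x = 0 (among the integer gridlines); one z-axis crossing is at z = 0; it crosses the y-axis at the gridline y = 0.
The integer polynomial consistent with all of this is the stated p.

2*x^2 + y^2 - 3*z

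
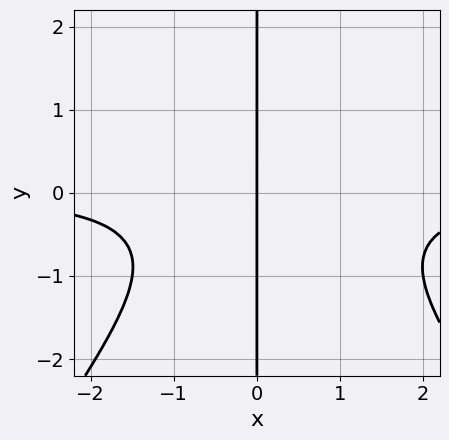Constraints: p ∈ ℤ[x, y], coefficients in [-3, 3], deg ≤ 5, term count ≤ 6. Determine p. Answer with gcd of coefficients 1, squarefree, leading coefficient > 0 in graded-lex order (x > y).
2*x^3*y - x*y^3 - x^2*y + 2*x*y^2 + 3*x

First, deg p = 4. The shape is more complex than any degree-3 curve.
Next, against the integer gridlines: it crosses the x-axis at the gridline x = 0; every point of the y-axis in the box is on the curve.
Finally, together with the visible shape, these determine p as stated.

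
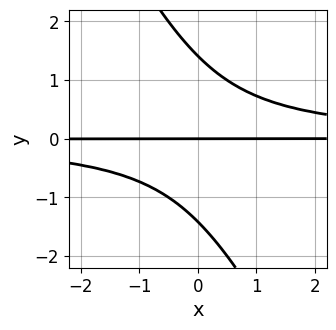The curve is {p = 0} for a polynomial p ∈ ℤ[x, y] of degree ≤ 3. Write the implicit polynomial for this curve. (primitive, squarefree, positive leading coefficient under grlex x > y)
2*x*y^2 + y^3 - 2*y

First, deg p = 3. The shape is more complex than any degree-2 curve.
Next, from the axis intercepts and sections: the visible x-axis segment lies entirely on the curve; it crosses the y-axis at the gridline y = 0.
Finally, putting this together gives p.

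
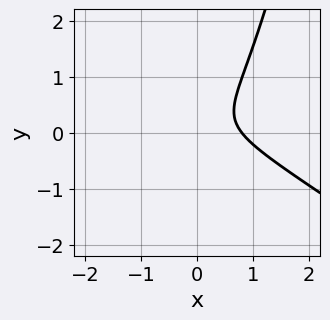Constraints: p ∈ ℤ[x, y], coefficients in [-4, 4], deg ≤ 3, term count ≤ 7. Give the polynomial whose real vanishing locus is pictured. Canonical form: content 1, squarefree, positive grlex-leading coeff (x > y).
2*x^3 + 3*x^2*y - 3*y^2 + y - 1

deg p = 3.
Checking where it meets the axes: no y-intercept at any integer in the box.
Putting this together gives p.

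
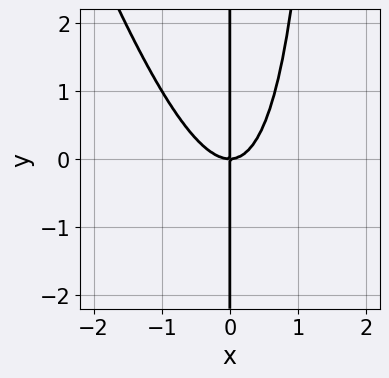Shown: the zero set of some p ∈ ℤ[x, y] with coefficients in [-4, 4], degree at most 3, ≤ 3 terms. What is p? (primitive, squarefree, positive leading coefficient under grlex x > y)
3*x^3 + x^2*y - 2*x*y

1. The degree is 3 — no degree-2 curve has this shape.
2. From the visible intercepts: the visible y-axis segment lies entirely on the curve; it meets the x-axis at x = 0 (among the integer gridlines).
3. Solving for integer coefficients yields p as stated.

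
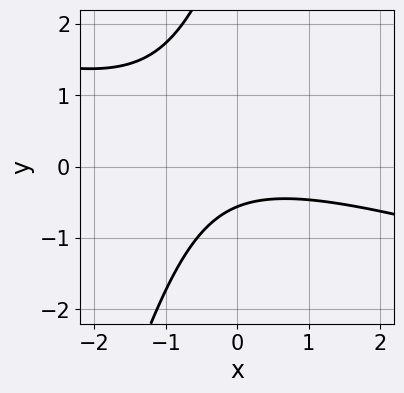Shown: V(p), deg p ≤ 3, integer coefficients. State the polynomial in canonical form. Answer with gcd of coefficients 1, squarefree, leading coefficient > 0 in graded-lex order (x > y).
First, the degree is 2 — the shape is more complex than any degree-1 curve.
Next, against the integer gridlines: no x-intercept at any integer in the box.
Finally, solving for integer coefficients yields p as stated.

x^2 + 3*x*y - y^2 + 3*y + 2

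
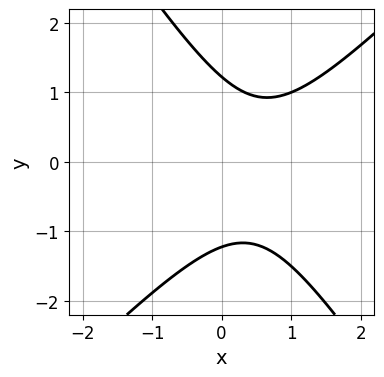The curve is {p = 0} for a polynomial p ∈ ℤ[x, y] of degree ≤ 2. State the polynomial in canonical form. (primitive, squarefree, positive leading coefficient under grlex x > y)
1. Degree: no degree-1 curve has this shape, so deg p = 2.
2. Reading off the gridlines: no x-intercept at any integer in the box.
3. Fitting integer coefficients to these (and the overall shape) gives p.

3*x^2 - x*y - 2*y^2 - 3*x + 3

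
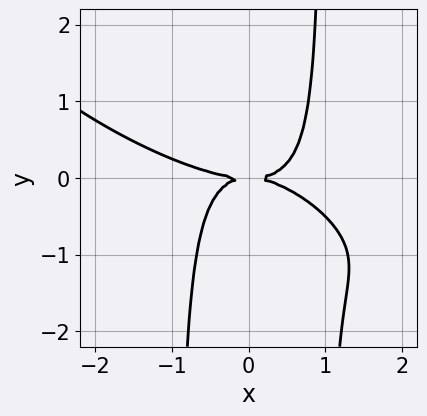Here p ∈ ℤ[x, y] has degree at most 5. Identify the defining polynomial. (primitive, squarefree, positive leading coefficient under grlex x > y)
First, deg p = 4. The shape is more complex than any degree-3 curve.
Then, observable constraints: it meets the x-axis at x = 0 (among the integer gridlines); it meets the y-axis at y = 0 (among the integer gridlines).
Finally, matching integer coefficients to the picture gives p.

x^4 + 3*x^3*y + 3*x^2*y^2 - x^2*y - 3*y^2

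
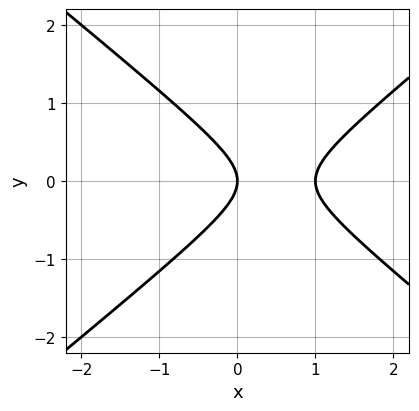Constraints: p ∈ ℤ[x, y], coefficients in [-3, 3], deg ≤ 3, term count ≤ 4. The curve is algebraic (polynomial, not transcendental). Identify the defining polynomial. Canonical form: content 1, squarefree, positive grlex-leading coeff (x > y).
1. deg p = 2. The shape is more complex than any degree-1 curve.
2. Symmetries: the y ↦ −y reflection is a symmetry, so y appears only in even powers.
3. Against the integer gridlines: it crosses the y-axis at the gridline y = 0; among the integer gridlines, it crosses the x-axis at x ∈ {0, 1}.
4. Matching integer coefficients to the picture gives p.

2*x^2 - 3*y^2 - 2*x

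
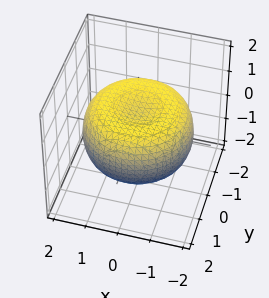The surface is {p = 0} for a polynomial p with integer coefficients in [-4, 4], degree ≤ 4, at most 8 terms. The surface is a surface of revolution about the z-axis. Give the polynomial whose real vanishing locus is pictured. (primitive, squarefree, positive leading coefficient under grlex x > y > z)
x^4 + 2*x^2*y^2 + y^4 - 2*x^2 - 2*y^2 + 3*z^2 - 2

Degree: the shape is more complex than any degree-3 surface, so deg p = 4.
Symmetry: every cross-section ⟂ z is a circle, so x, y appear only via x² + y².
From the axis intercepts and sections: a circular section at z = 0 has radius between 1 and 2.
Together with the visible shape, these determine p as stated.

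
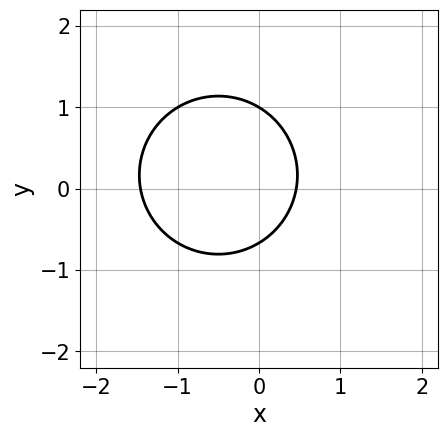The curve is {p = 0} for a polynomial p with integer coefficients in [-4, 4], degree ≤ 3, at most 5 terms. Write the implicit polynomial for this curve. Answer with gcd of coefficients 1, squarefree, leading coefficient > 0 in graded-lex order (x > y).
1. The degree is 2 — a generic line meets the curve in up to 2 points.
2. Checking where it meets the axes: it meets the y-axis at y = 1 (among the integer gridlines).
3. Matching integer coefficients to the picture gives p.

3*x^2 + 3*y^2 + 3*x - y - 2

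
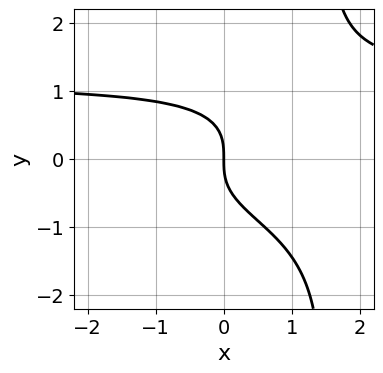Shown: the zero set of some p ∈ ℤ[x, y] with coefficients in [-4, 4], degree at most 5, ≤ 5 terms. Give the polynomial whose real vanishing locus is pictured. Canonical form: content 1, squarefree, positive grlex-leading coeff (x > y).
(a) Degree: the shape is more complex than any degree-3 curve, so deg p = 4.
(b) From the visible intercepts: one x-axis crossing is at x = 0; one y-axis crossing is at y = 0.
(c) Together with the visible shape, these determine p as stated.

2*x*y^3 - 3*y^3 - 3*x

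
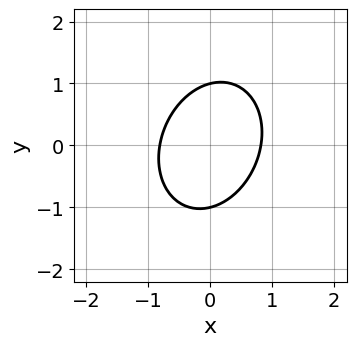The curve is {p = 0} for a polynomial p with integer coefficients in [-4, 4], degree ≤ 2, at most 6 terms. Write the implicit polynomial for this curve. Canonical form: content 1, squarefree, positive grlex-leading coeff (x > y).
1. The degree is 2 — the shape is more complex than any degree-1 curve.
2. Reading off the gridlines: the y-axis gridline crossings are at y ∈ {-1, 1}.
3. Together with the visible shape, these determine p as stated.

3*x^2 - x*y + 2*y^2 - 2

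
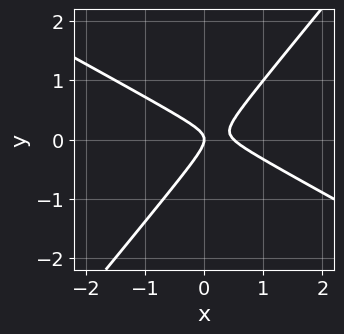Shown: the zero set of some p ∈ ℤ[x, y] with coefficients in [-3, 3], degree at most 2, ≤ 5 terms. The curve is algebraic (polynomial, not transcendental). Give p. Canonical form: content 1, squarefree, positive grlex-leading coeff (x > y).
The degree is 2 — no degree-1 curve has this shape.
From the visible intercepts: it crosses the x-axis at the gridline x = 0; it crosses the y-axis at the gridline y = 0.
Solving for integer coefficients yields p as stated.

2*x^2 + 2*x*y - 3*y^2 - x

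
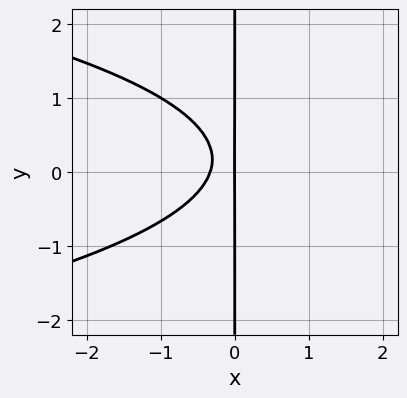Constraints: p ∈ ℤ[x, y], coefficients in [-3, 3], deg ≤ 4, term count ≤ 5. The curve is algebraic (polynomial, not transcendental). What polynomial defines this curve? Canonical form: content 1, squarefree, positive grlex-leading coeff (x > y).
1. Degree: a generic line meets the curve in up to 3 points, so deg p = 3.
2. Checking where it meets the axes: it meets the x-axis at x = 0 (among the integer gridlines); the visible y-axis segment lies entirely on the curve.
3. Solving for integer coefficients yields p as stated.

3*x*y^2 + 3*x^2 - x*y + x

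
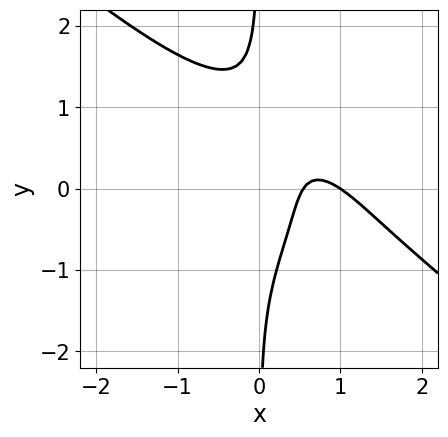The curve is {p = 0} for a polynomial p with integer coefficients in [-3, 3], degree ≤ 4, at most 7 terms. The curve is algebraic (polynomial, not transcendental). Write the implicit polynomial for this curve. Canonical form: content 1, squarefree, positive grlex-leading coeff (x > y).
x^4 + 2*x*y^3 + 3*x^2*y - 2*x + 1

(a) deg p = 4. A generic line meets the curve in up to 4 points.
(b) Reading off the gridlines: the curve avoids every integer y-axis point in the box; one x-axis crossing is at x = 1.
(c) These observations pin down the coefficients.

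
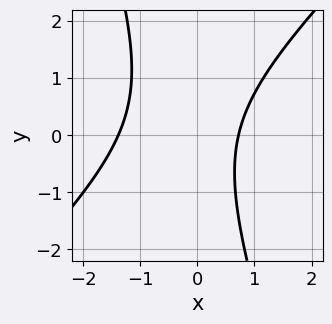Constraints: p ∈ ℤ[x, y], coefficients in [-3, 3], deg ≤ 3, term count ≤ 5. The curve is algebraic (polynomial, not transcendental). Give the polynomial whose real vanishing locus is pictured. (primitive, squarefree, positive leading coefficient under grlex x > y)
3*x^2 - 2*x*y - y^2 + 2*x - 3

1. Degree: a generic line meets the curve in up to 2 points, so deg p = 2.
2. From the visible intercepts: the curve avoids every integer y-axis point in the box.
3. Assembling these constraints gives the stated polynomial.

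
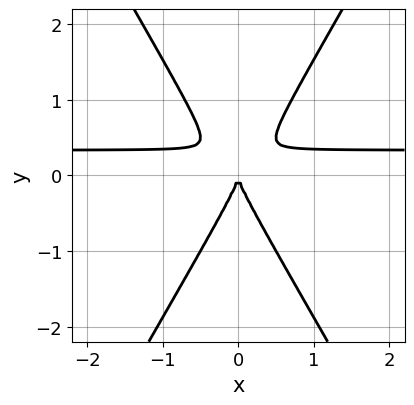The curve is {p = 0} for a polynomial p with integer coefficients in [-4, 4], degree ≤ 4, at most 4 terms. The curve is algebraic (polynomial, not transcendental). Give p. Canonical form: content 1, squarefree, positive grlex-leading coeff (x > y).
deg p = 3. No degree-2 curve has this shape.
Symmetries: the x ↦ −x reflection is a symmetry, so x appears only in even powers.
Observable constraints: one x-axis crossing is at x = 0; it crosses the y-axis at the gridline y = 0.
Putting this together gives p.

3*x^2*y - y^3 - x^2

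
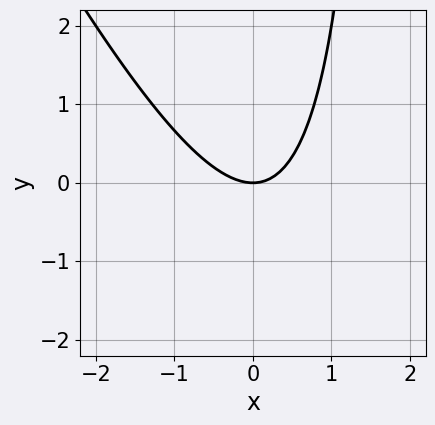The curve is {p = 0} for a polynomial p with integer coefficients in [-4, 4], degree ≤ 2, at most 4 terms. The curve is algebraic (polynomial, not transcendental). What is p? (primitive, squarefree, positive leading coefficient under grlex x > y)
(a) Degree: a generic line meets the curve in up to 2 points, so deg p = 2.
(b) Checking where it meets the axes: it crosses the y-axis at the gridline y = 0; it crosses the x-axis at the gridline x = 0.
(c) Solving for integer coefficients yields p as stated.

2*x^2 + x*y - 2*y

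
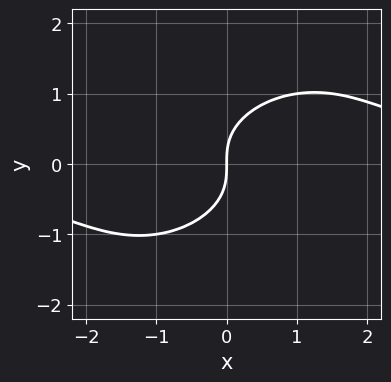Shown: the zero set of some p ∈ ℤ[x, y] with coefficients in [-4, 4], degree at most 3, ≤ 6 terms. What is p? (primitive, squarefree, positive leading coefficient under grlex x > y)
2*x^2*y - 2*x*y^2 + 3*y^3 - 3*x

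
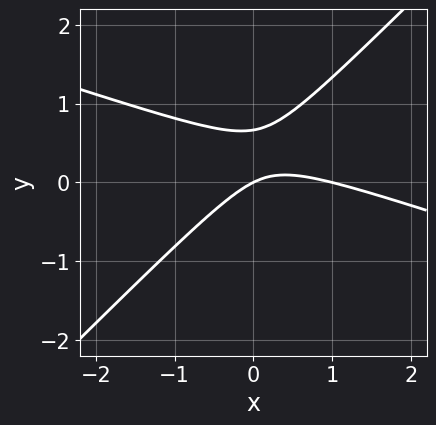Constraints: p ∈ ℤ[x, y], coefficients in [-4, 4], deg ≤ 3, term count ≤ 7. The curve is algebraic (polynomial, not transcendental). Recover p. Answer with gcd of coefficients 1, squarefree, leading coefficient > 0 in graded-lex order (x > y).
First, deg p = 2. No degree-1 curve has this shape.
Then, against the integer gridlines: among the integer gridlines, it crosses the x-axis at x ∈ {0, 1}; one y-axis crossing is at y = 0.
Finally, the integer polynomial consistent with all of this is the stated p.

x^2 + 2*x*y - 3*y^2 - x + 2*y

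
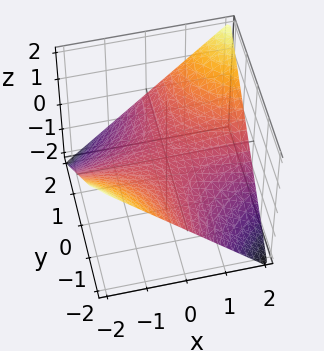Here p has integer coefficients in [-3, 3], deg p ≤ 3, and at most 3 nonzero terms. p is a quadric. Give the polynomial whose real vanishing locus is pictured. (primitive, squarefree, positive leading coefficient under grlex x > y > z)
x*y - 2*z

Degree: a saddle surface; a quadric, so deg p = 2.
Checking where it meets the axes: one z-axis crossing is at z = 0; every point of the x-axis in the box is on the surface.
Fitting integer coefficients to these (and the overall shape) gives p. Check: (0, -2, 0) on the y-axis lies on the surface, and p(0, -2, 0) = 0. ✓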